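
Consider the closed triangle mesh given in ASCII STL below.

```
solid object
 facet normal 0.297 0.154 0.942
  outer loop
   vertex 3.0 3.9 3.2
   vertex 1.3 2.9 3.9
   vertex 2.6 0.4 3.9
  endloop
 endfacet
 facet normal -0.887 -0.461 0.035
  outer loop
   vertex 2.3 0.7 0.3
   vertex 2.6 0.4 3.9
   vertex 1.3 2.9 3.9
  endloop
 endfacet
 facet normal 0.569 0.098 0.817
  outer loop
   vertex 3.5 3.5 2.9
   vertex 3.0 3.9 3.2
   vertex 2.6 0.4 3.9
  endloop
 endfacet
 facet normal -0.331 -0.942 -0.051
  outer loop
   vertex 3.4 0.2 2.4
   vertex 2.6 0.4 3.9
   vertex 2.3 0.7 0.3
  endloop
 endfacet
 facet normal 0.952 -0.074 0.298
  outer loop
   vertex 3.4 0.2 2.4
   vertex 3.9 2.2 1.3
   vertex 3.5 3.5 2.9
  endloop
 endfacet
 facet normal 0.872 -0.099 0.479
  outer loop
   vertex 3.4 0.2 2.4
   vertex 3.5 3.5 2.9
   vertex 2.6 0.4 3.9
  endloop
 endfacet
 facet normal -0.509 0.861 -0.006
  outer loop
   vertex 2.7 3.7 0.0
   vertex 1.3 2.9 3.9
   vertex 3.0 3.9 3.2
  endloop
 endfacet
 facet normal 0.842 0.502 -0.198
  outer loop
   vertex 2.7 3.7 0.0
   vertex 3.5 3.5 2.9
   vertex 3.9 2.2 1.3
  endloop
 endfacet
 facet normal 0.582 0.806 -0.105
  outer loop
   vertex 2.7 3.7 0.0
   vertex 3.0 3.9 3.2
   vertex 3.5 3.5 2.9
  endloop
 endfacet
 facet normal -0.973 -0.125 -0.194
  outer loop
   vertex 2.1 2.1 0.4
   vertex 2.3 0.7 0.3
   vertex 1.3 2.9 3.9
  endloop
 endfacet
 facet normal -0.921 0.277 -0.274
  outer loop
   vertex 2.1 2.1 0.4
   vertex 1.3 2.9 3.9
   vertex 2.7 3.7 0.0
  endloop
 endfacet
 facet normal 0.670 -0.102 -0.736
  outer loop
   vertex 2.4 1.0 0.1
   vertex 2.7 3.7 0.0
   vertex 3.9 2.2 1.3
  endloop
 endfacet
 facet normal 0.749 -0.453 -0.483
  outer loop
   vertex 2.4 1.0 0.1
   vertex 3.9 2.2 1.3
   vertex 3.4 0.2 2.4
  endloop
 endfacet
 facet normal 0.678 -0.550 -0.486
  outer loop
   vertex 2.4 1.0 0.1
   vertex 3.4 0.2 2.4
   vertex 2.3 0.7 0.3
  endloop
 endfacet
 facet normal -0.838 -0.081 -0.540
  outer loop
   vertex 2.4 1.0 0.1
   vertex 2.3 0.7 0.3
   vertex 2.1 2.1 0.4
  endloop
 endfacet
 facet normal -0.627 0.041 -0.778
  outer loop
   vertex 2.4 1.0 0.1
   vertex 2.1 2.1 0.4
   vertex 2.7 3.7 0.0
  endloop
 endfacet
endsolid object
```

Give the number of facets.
16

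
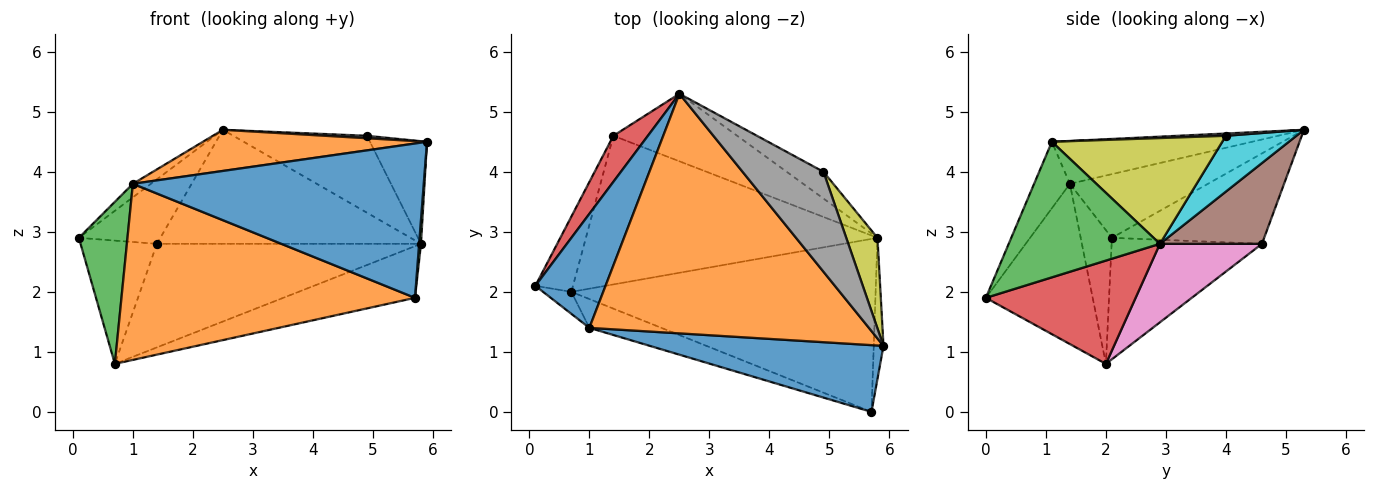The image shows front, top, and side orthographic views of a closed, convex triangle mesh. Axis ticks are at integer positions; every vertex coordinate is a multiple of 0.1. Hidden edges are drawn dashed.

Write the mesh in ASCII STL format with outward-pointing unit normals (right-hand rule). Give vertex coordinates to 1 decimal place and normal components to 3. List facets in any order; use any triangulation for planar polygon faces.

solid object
 facet normal -0.670 0.087 0.738
  outer loop
   vertex 1.0 1.4 3.8
   vertex 2.5 5.3 4.7
   vertex 0.1 2.1 2.9
  endloop
 endfacet
 facet normal -0.149 -0.167 0.974
  outer loop
   vertex 1.0 1.4 3.8
   vertex 5.9 1.1 4.5
   vertex 2.5 5.3 4.7
  endloop
 endfacet
 facet normal -0.537 -0.836 -0.114
  outer loop
   vertex 1.0 1.4 3.8
   vertex 0.1 2.1 2.9
   vertex 0.7 2.0 0.8
  endloop
 endfacet
 facet normal -0.836 0.447 0.319
  outer loop
   vertex 1.4 4.6 2.8
   vertex 0.1 2.1 2.9
   vertex 2.5 5.3 4.7
  endloop
 endfacet
 facet normal -0.859 0.436 -0.266
  outer loop
   vertex 1.4 4.6 2.8
   vertex 0.7 2.0 0.8
   vertex 0.1 2.1 2.9
  endloop
 endfacet
 facet normal 0.315 0.817 -0.483
  outer loop
   vertex 1.4 4.6 2.8
   vertex 2.5 5.3 4.7
   vertex 5.8 2.9 2.8
  endloop
 endfacet
 facet normal 0.216 0.558 -0.801
  outer loop
   vertex 1.4 4.6 2.8
   vertex 5.8 2.9 2.8
   vertex 0.7 2.0 0.8
  endloop
 endfacet
 facet normal 0.028 -0.025 0.999
  outer loop
   vertex 4.9 4.0 4.6
   vertex 2.5 5.3 4.7
   vertex 5.9 1.1 4.5
  endloop
 endfacet
 facet normal 0.913 0.306 0.270
  outer loop
   vertex 4.9 4.0 4.6
   vertex 5.9 1.1 4.5
   vertex 5.8 2.9 2.8
  endloop
 endfacet
 facet normal 0.446 0.846 -0.294
  outer loop
   vertex 4.9 4.0 4.6
   vertex 5.8 2.9 2.8
   vertex 2.5 5.3 4.7
  endloop
 endfacet
 facet normal -0.112 -0.912 0.394
  outer loop
   vertex 5.7 0.0 1.9
   vertex 5.9 1.1 4.5
   vertex 1.0 1.4 3.8
  endloop
 endfacet
 facet normal -0.338 -0.929 -0.152
  outer loop
   vertex 5.7 0.0 1.9
   vertex 1.0 1.4 3.8
   vertex 0.7 2.0 0.8
  endloop
 endfacet
 facet normal 0.997 -0.012 -0.072
  outer loop
   vertex 5.7 0.0 1.9
   vertex 5.8 2.9 2.8
   vertex 5.9 1.1 4.5
  endloop
 endfacet
 facet normal 0.309 0.272 -0.911
  outer loop
   vertex 5.7 0.0 1.9
   vertex 0.7 2.0 0.8
   vertex 5.8 2.9 2.8
  endloop
 endfacet
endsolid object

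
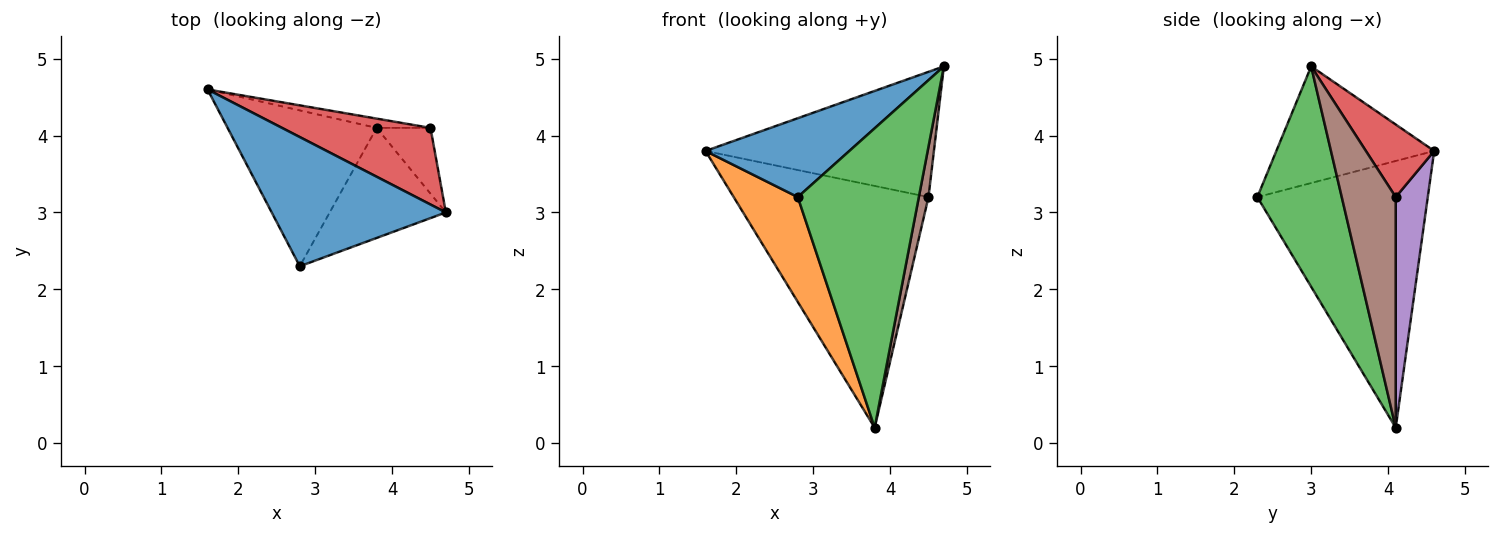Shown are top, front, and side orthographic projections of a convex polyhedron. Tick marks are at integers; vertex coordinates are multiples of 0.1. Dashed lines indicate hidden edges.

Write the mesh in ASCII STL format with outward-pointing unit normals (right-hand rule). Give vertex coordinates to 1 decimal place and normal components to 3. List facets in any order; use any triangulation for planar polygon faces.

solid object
 facet normal -0.496 -0.452 0.741
  outer loop
   vertex 2.8 2.3 3.2
   vertex 4.7 3.0 4.9
   vertex 1.6 4.6 3.8
  endloop
 endfacet
 facet normal -0.829 -0.312 -0.464
  outer loop
   vertex 3.8 4.1 0.2
   vertex 2.8 2.3 3.2
   vertex 1.6 4.6 3.8
  endloop
 endfacet
 facet normal 0.548 -0.785 -0.289
  outer loop
   vertex 3.8 4.1 0.2
   vertex 4.7 3.0 4.9
   vertex 2.8 2.3 3.2
  endloop
 endfacet
 facet normal 0.247 0.827 0.506
  outer loop
   vertex 4.5 4.1 3.2
   vertex 1.6 4.6 3.8
   vertex 4.7 3.0 4.9
  endloop
 endfacet
 facet normal 0.162 0.986 -0.038
  outer loop
   vertex 4.5 4.1 3.2
   vertex 3.8 4.1 0.2
   vertex 1.6 4.6 3.8
  endloop
 endfacet
 facet normal 0.959 -0.172 -0.224
  outer loop
   vertex 4.5 4.1 3.2
   vertex 4.7 3.0 4.9
   vertex 3.8 4.1 0.2
  endloop
 endfacet
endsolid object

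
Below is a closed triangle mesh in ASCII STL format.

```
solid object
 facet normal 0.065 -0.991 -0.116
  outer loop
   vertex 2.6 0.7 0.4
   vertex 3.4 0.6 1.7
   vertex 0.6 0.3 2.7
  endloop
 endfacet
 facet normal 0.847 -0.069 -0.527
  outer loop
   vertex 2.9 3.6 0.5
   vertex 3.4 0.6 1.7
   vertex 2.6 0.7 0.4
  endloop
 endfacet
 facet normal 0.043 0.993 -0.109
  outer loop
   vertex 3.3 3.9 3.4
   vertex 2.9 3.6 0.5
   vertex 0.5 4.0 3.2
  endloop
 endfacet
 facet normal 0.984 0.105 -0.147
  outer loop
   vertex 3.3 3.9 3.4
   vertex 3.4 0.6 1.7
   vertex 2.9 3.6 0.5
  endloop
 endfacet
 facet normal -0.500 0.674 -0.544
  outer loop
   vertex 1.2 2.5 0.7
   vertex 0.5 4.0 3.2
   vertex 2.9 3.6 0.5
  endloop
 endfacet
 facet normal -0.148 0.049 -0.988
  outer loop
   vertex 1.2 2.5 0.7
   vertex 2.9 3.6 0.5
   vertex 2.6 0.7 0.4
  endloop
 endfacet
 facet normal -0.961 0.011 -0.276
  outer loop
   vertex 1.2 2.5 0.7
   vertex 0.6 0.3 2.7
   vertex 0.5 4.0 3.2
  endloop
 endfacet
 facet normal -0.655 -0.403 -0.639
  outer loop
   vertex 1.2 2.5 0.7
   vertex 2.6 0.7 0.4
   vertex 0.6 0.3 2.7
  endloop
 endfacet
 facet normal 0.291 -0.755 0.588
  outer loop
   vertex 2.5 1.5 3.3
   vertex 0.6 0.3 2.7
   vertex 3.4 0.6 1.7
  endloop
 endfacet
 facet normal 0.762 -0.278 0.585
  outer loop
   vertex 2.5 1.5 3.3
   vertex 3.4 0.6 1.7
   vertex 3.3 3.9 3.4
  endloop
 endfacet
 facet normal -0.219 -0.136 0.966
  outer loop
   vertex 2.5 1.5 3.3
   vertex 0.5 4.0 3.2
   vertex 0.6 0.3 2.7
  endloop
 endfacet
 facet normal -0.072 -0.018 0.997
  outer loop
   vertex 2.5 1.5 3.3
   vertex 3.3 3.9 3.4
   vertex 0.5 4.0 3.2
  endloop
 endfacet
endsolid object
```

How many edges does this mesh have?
18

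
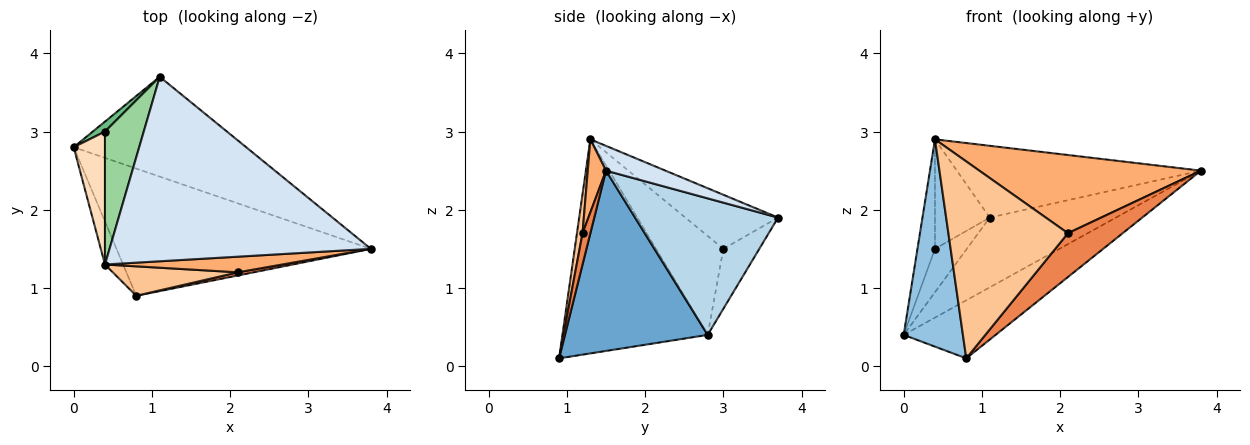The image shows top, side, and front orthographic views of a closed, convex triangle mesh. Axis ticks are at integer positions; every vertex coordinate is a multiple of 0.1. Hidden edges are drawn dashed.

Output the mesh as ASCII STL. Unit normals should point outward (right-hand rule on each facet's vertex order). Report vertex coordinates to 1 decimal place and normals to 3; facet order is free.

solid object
 facet normal 0.542 0.349 -0.765
  outer loop
   vertex 0.8 0.9 0.1
   vertex 0.0 2.8 0.4
   vertex 3.8 1.5 2.5
  endloop
 endfacet
 facet normal -0.923 -0.376 -0.078
  outer loop
   vertex 0.4 1.3 2.9
   vertex 0.0 2.8 0.4
   vertex 0.8 0.9 0.1
  endloop
 endfacet
 facet normal 0.544 0.481 -0.688
  outer loop
   vertex 1.1 3.7 1.9
   vertex 3.8 1.5 2.5
   vertex 0.0 2.8 0.4
  endloop
 endfacet
 facet normal 0.088 0.361 0.928
  outer loop
   vertex 1.1 3.7 1.9
   vertex 0.4 1.3 2.9
   vertex 3.8 1.5 2.5
  endloop
 endfacet
 facet normal 0.141 -0.987 0.071
  outer loop
   vertex 2.1 1.2 1.7
   vertex 0.8 0.9 0.1
   vertex 3.8 1.5 2.5
  endloop
 endfacet
 facet normal 0.080 -0.977 0.195
  outer loop
   vertex 2.1 1.2 1.7
   vertex 3.8 1.5 2.5
   vertex 0.4 1.3 2.9
  endloop
 endfacet
 facet normal 0.046 -0.988 0.148
  outer loop
   vertex 2.1 1.2 1.7
   vertex 0.4 1.3 2.9
   vertex 0.8 0.9 0.1
  endloop
 endfacet
 facet normal -0.925 0.241 0.293
  outer loop
   vertex 0.4 3.0 1.5
   vertex 0.0 2.8 0.4
   vertex 0.4 1.3 2.9
  endloop
 endfacet
 facet normal -0.741 0.655 0.150
  outer loop
   vertex 0.4 3.0 1.5
   vertex 1.1 3.7 1.9
   vertex 0.0 2.8 0.4
  endloop
 endfacet
 facet normal -0.733 0.433 0.525
  outer loop
   vertex 0.4 3.0 1.5
   vertex 0.4 1.3 2.9
   vertex 1.1 3.7 1.9
  endloop
 endfacet
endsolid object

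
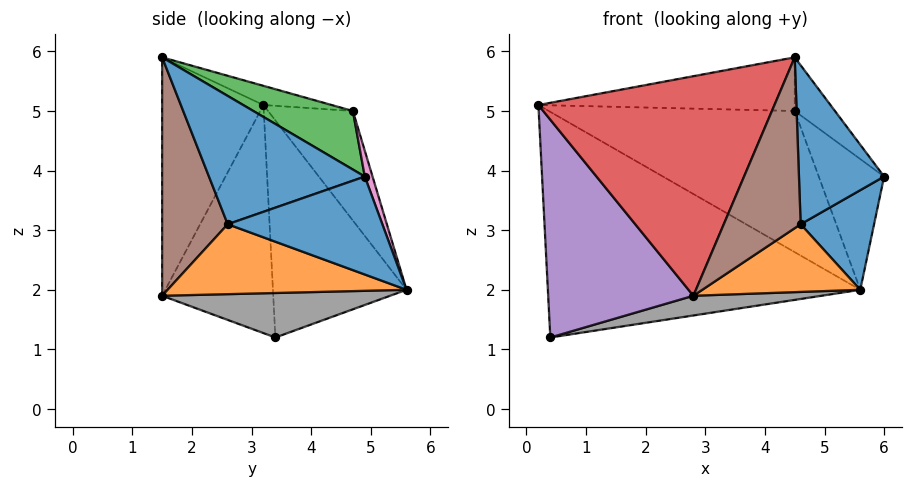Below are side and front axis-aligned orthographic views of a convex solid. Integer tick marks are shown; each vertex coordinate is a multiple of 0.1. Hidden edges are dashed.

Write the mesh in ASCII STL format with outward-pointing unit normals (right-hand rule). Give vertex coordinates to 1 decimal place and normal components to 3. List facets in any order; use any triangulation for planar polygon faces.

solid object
 facet normal 0.867 -0.474 -0.155
  outer loop
   vertex 4.6 2.6 3.1
   vertex 6.0 4.9 3.9
   vertex 4.5 1.5 5.9
  endloop
 endfacet
 facet normal -0.072 0.270 0.960
  outer loop
   vertex 4.5 4.7 5.0
   vertex 0.2 3.2 5.1
   vertex 4.5 1.5 5.9
  endloop
 endfacet
 facet normal 0.557 0.225 0.800
  outer loop
   vertex 4.5 4.7 5.0
   vertex 4.5 1.5 5.9
   vertex 6.0 4.9 3.9
  endloop
 endfacet
 facet normal -0.389 -0.906 0.165
  outer loop
   vertex 2.8 1.5 1.9
   vertex 4.5 1.5 5.9
   vertex 0.2 3.2 5.1
  endloop
 endfacet
 facet normal -0.606 -0.792 -0.072
  outer loop
   vertex 2.8 1.5 1.9
   vertex 0.2 3.2 5.1
   vertex 0.4 3.4 1.2
  endloop
 endfacet
 facet normal 0.625 -0.734 -0.266
  outer loop
   vertex 2.8 1.5 1.9
   vertex 4.6 2.6 3.1
   vertex 4.5 1.5 5.9
  endloop
 endfacet
 facet normal 0.111 0.940 0.323
  outer loop
   vertex 5.6 5.6 2.0
   vertex 4.5 4.7 5.0
   vertex 6.0 4.9 3.9
  endloop
 endfacet
 facet normal 0.197 -0.111 -0.974
  outer loop
   vertex 5.6 5.6 2.0
   vertex 2.8 1.5 1.9
   vertex 0.4 3.4 1.2
  endloop
 endfacet
 facet normal -0.393 0.919 0.027
  outer loop
   vertex 5.6 5.6 2.0
   vertex 0.4 3.4 1.2
   vertex 0.2 3.2 5.1
  endloop
 endfacet
 facet normal -0.322 0.933 0.162
  outer loop
   vertex 5.6 5.6 2.0
   vertex 0.2 3.2 5.1
   vertex 4.5 4.7 5.0
  endloop
 endfacet
 facet normal 0.853 -0.405 -0.329
  outer loop
   vertex 5.6 5.6 2.0
   vertex 6.0 4.9 3.9
   vertex 4.6 2.6 3.1
  endloop
 endfacet
 facet normal 0.669 -0.442 -0.598
  outer loop
   vertex 5.6 5.6 2.0
   vertex 4.6 2.6 3.1
   vertex 2.8 1.5 1.9
  endloop
 endfacet
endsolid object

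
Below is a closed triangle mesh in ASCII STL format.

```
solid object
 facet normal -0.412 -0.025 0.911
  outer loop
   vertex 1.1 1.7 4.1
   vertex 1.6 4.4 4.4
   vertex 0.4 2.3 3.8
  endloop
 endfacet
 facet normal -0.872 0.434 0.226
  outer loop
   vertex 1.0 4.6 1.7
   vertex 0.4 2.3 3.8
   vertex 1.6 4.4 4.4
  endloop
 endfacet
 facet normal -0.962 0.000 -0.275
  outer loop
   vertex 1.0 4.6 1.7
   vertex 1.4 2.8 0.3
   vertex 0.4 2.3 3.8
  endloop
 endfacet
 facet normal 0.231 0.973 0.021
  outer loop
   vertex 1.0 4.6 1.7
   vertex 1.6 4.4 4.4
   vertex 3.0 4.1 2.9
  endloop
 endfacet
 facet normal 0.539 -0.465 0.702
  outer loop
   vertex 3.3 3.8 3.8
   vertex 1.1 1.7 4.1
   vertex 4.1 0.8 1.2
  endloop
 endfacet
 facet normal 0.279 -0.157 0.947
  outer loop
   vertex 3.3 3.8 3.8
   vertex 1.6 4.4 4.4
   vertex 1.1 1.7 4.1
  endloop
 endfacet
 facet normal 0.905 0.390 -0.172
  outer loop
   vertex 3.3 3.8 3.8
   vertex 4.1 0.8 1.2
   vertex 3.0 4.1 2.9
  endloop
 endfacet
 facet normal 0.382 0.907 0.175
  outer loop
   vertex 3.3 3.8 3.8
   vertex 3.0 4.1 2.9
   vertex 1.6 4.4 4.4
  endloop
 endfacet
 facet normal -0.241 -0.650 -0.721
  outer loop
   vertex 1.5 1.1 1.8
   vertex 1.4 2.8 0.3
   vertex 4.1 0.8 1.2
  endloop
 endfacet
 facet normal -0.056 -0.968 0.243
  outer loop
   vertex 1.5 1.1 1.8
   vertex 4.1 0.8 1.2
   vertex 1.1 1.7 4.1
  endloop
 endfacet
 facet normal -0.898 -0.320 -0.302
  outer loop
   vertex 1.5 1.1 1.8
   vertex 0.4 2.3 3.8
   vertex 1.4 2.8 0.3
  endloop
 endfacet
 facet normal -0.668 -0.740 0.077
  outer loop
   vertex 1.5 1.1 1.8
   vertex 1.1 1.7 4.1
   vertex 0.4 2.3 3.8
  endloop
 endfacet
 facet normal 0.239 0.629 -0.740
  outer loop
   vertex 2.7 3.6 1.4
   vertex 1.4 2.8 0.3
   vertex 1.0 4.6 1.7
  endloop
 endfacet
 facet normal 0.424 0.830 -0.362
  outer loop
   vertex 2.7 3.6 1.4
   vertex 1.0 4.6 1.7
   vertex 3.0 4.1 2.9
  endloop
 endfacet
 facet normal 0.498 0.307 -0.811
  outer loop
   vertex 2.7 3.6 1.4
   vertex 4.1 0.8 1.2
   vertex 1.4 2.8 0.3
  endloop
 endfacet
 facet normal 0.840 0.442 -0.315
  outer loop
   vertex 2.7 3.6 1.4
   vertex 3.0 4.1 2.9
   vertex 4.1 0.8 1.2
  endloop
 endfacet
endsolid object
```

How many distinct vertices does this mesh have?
10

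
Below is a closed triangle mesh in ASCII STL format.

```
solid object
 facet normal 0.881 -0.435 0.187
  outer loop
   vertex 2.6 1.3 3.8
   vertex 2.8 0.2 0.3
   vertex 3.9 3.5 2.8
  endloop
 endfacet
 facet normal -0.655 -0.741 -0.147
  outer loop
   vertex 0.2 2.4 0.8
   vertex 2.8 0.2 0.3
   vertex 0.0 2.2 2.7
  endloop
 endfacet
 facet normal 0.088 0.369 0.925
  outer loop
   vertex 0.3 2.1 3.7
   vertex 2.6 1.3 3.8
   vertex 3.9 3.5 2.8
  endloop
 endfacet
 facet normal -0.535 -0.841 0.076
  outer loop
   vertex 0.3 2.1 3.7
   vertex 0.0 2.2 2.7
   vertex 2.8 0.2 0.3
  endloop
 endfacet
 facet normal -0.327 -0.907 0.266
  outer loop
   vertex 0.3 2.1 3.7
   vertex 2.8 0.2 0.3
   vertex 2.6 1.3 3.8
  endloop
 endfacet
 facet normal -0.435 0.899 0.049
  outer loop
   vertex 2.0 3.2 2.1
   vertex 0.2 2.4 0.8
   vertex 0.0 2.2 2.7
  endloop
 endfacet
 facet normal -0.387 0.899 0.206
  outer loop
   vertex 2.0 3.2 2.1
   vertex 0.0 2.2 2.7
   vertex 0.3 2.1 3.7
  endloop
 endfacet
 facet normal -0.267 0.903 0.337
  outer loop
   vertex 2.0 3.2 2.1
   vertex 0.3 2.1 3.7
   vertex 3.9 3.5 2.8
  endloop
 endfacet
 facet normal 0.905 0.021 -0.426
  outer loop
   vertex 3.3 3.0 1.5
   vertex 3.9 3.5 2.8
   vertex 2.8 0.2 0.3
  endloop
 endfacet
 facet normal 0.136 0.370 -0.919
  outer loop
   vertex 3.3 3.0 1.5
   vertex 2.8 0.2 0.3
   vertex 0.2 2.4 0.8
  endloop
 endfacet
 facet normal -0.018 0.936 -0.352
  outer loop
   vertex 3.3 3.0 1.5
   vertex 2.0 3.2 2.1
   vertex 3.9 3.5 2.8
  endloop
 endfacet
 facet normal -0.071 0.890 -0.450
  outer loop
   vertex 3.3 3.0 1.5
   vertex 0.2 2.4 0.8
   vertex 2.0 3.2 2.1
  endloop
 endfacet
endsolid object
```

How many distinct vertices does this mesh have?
8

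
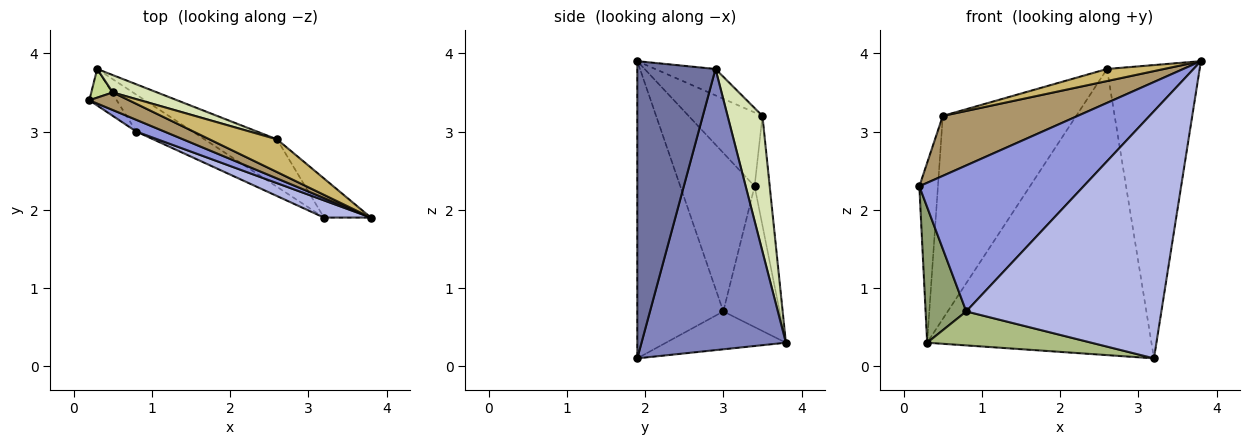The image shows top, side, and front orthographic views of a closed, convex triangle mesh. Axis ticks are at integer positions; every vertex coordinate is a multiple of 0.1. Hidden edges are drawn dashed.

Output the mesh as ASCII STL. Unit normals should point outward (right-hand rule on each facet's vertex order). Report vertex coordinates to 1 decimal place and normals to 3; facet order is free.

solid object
 facet normal 0.642 0.760 -0.101
  outer loop
   vertex 2.6 2.9 3.8
   vertex 3.8 1.9 3.9
   vertex 3.2 1.9 0.1
  endloop
 endfacet
 facet normal 0.536 0.833 -0.138
  outer loop
   vertex 2.6 2.9 3.8
   vertex 3.2 1.9 0.1
   vertex 0.3 3.8 0.3
  endloop
 endfacet
 facet normal -0.411 -0.909 0.073
  outer loop
   vertex 0.8 3.0 0.7
   vertex 3.8 1.9 3.9
   vertex 0.2 3.4 2.3
  endloop
 endfacet
 facet normal -0.403 -0.913 0.064
  outer loop
   vertex 0.8 3.0 0.7
   vertex 3.2 1.9 0.1
   vertex 3.8 1.9 3.9
  endloop
 endfacet
 facet normal -0.801 -0.578 -0.156
  outer loop
   vertex 0.8 3.0 0.7
   vertex 0.2 3.4 2.3
   vertex 0.3 3.8 0.3
  endloop
 endfacet
 facet normal -0.443 -0.607 -0.660
  outer loop
   vertex 0.8 3.0 0.7
   vertex 0.3 3.8 0.3
   vertex 3.2 1.9 0.1
  endloop
 endfacet
 facet normal -0.625 0.771 0.123
  outer loop
   vertex 0.5 3.5 3.2
   vertex 0.3 3.8 0.3
   vertex 0.2 3.4 2.3
  endloop
 endfacet
 facet normal 0.252 0.964 0.082
  outer loop
   vertex 0.5 3.5 3.2
   vertex 2.6 2.9 3.8
   vertex 0.3 3.8 0.3
  endloop
 endfacet
 facet normal -0.465 -0.850 0.249
  outer loop
   vertex 0.5 3.5 3.2
   vertex 0.2 3.4 2.3
   vertex 3.8 1.9 3.9
  endloop
 endfacet
 facet normal -0.345 -0.325 0.881
  outer loop
   vertex 0.5 3.5 3.2
   vertex 3.8 1.9 3.9
   vertex 2.6 2.9 3.8
  endloop
 endfacet
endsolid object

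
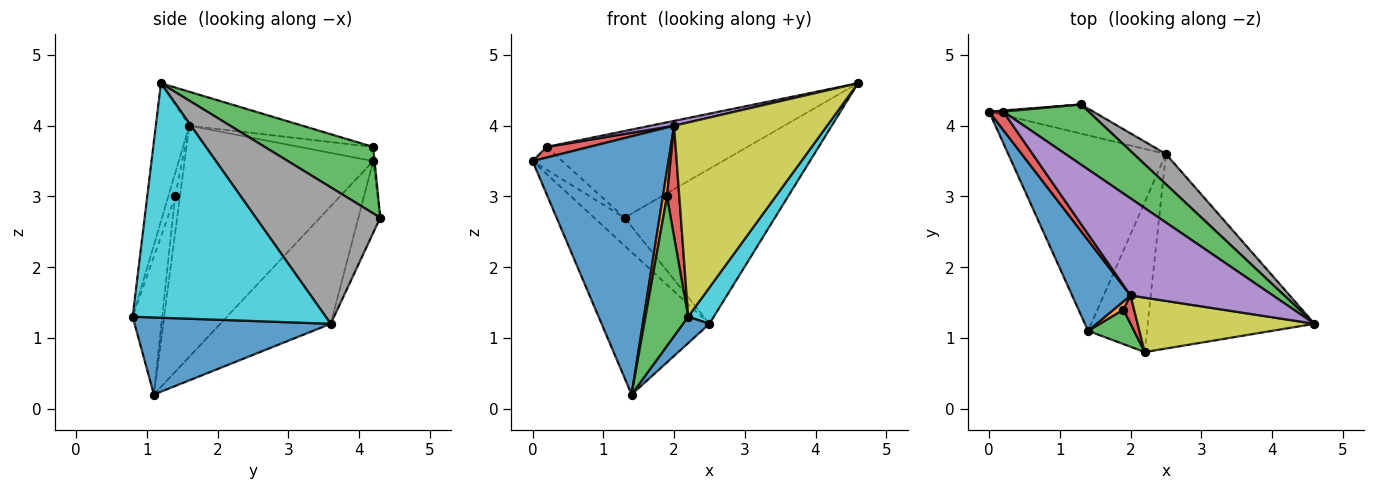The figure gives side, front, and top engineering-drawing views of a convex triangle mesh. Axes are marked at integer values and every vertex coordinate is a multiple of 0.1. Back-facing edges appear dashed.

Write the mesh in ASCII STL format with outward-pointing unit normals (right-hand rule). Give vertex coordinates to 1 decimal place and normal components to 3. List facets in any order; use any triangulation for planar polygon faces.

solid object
 facet normal -0.795 -0.573 0.201
  outer loop
   vertex 2.0 1.6 4.0
   vertex 0.0 4.2 3.5
   vertex 1.4 1.1 0.2
  endloop
 endfacet
 facet normal -0.048 0.998 0.048
  outer loop
   vertex 0.2 4.2 3.7
   vertex 1.3 4.3 2.7
   vertex 0.0 4.2 3.5
  endloop
 endfacet
 facet normal 0.405 0.751 0.521
  outer loop
   vertex 0.2 4.2 3.7
   vertex 4.6 1.2 4.6
   vertex 1.3 4.3 2.7
  endloop
 endfacet
 facet normal -0.655 -0.378 0.655
  outer loop
   vertex 0.2 4.2 3.7
   vertex 0.0 4.2 3.5
   vertex 2.0 1.6 4.0
  endloop
 endfacet
 facet normal -0.232 -0.048 0.972
  outer loop
   vertex 0.2 4.2 3.7
   vertex 2.0 1.6 4.0
   vertex 4.6 1.2 4.6
  endloop
 endfacet
 facet normal -0.516 0.504 -0.692
  outer loop
   vertex 2.5 3.6 1.2
   vertex 1.4 1.1 0.2
   vertex 0.0 4.2 3.5
  endloop
 endfacet
 facet normal -0.445 0.621 -0.646
  outer loop
   vertex 2.5 3.6 1.2
   vertex 0.0 4.2 3.5
   vertex 1.3 4.3 2.7
  endloop
 endfacet
 facet normal 0.630 0.762 0.149
  outer loop
   vertex 2.5 3.6 1.2
   vertex 1.3 4.3 2.7
   vertex 4.6 1.2 4.6
  endloop
 endfacet
 facet normal -0.206 -0.942 0.264
  outer loop
   vertex 2.2 0.8 1.3
   vertex 4.6 1.2 4.6
   vertex 2.0 1.6 4.0
  endloop
 endfacet
 facet normal 0.810 -0.107 -0.576
  outer loop
   vertex 2.2 0.8 1.3
   vertex 2.5 3.6 1.2
   vertex 4.6 1.2 4.6
  endloop
 endfacet
 facet normal 0.790 -0.106 -0.604
  outer loop
   vertex 2.2 0.8 1.3
   vertex 1.4 1.1 0.2
   vertex 2.5 3.6 1.2
  endloop
 endfacet
 facet normal -0.748 -0.633 0.201
  outer loop
   vertex 1.9 1.4 3.0
   vertex 2.0 1.6 4.0
   vertex 1.4 1.1 0.2
  endloop
 endfacet
 facet normal -0.559 -0.808 0.186
  outer loop
   vertex 1.9 1.4 3.0
   vertex 1.4 1.1 0.2
   vertex 2.2 0.8 1.3
  endloop
 endfacet
 facet normal -0.472 -0.854 0.218
  outer loop
   vertex 1.9 1.4 3.0
   vertex 2.2 0.8 1.3
   vertex 2.0 1.6 4.0
  endloop
 endfacet
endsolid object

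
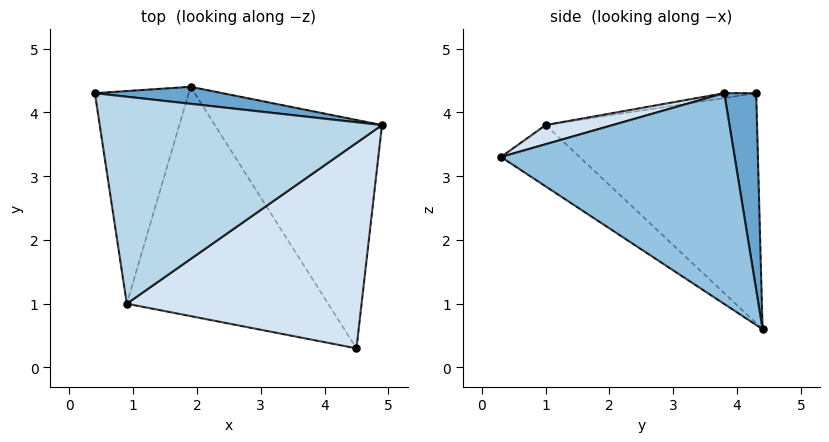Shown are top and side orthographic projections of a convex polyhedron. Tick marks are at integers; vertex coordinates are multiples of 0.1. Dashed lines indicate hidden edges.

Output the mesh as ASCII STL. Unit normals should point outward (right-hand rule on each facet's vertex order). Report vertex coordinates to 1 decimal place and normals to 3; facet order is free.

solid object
 facet normal 0.110 0.991 0.071
  outer loop
   vertex 1.9 4.4 0.6
   vertex 0.4 4.3 4.3
   vertex 4.9 3.8 4.3
  endloop
 endfacet
 facet normal 0.781 0.088 -0.619
  outer loop
   vertex 1.9 4.4 0.6
   vertex 4.9 3.8 4.3
   vertex 4.5 0.3 3.3
  endloop
 endfacet
 facet normal -0.017 -0.152 0.988
  outer loop
   vertex 0.9 1.0 3.8
   vertex 4.9 3.8 4.3
   vertex 0.4 4.3 4.3
  endloop
 endfacet
 facet normal 0.078 -0.282 0.956
  outer loop
   vertex 0.9 1.0 3.8
   vertex 4.5 0.3 3.3
   vertex 4.9 3.8 4.3
  endloop
 endfacet
 facet normal -0.923 -0.083 -0.376
  outer loop
   vertex 0.9 1.0 3.8
   vertex 0.4 4.3 4.3
   vertex 1.9 4.4 0.6
  endloop
 endfacet
 facet normal -0.226 -0.632 -0.742
  outer loop
   vertex 0.9 1.0 3.8
   vertex 1.9 4.4 0.6
   vertex 4.5 0.3 3.3
  endloop
 endfacet
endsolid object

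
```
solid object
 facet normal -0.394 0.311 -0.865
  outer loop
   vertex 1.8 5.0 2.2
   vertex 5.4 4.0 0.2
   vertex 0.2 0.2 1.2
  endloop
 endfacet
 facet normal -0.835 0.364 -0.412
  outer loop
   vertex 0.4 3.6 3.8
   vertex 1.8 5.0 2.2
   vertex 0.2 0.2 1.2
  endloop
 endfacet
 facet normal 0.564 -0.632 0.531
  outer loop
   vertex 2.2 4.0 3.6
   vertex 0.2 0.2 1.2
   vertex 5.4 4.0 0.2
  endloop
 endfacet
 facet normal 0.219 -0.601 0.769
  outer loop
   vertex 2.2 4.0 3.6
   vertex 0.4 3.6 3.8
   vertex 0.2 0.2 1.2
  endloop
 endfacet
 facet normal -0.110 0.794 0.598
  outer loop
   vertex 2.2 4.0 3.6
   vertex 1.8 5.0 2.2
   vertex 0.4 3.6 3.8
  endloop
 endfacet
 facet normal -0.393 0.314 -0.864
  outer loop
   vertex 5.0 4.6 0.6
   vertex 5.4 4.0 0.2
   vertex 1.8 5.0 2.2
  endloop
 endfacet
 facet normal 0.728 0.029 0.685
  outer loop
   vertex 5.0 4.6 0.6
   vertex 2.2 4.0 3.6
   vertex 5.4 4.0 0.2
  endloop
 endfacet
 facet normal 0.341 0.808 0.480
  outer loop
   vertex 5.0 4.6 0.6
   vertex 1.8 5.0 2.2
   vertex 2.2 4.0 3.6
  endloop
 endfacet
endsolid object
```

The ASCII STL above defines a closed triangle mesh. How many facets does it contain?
8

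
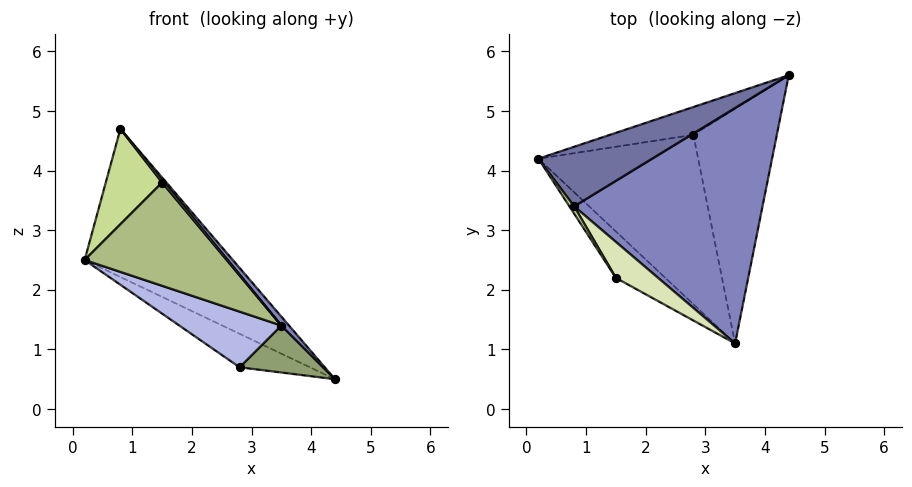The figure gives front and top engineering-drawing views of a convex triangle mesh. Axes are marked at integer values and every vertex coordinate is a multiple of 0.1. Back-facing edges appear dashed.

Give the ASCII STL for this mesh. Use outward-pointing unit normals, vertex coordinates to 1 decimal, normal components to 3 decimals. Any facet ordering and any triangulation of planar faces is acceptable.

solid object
 facet normal -0.130 0.920 0.370
  outer loop
   vertex 0.8 3.4 4.7
   vertex 4.4 5.6 0.5
   vertex 0.2 4.2 2.5
  endloop
 endfacet
 facet normal 0.765 -0.024 0.643
  outer loop
   vertex 0.8 3.4 4.7
   vertex 3.5 1.1 1.4
   vertex 4.4 5.6 0.5
  endloop
 endfacet
 facet normal -0.489 0.671 -0.557
  outer loop
   vertex 2.8 4.6 0.7
   vertex 0.2 4.2 2.5
   vertex 4.4 5.6 0.5
  endloop
 endfacet
 facet normal -0.521 -0.266 -0.811
  outer loop
   vertex 2.8 4.6 0.7
   vertex 3.5 1.1 1.4
   vertex 0.2 4.2 2.5
  endloop
 endfacet
 facet normal 0.000 -0.196 -0.981
  outer loop
   vertex 2.8 4.6 0.7
   vertex 4.4 5.6 0.5
   vertex 3.5 1.1 1.4
  endloop
 endfacet
 facet normal -0.705 -0.647 -0.291
  outer loop
   vertex 1.5 2.2 3.8
   vertex 0.2 4.2 2.5
   vertex 3.5 1.1 1.4
  endloop
 endfacet
 facet normal -0.850 -0.526 0.040
  outer loop
   vertex 1.5 2.2 3.8
   vertex 0.8 3.4 4.7
   vertex 0.2 4.2 2.5
  endloop
 endfacet
 facet normal 0.756 -0.048 0.652
  outer loop
   vertex 1.5 2.2 3.8
   vertex 3.5 1.1 1.4
   vertex 0.8 3.4 4.7
  endloop
 endfacet
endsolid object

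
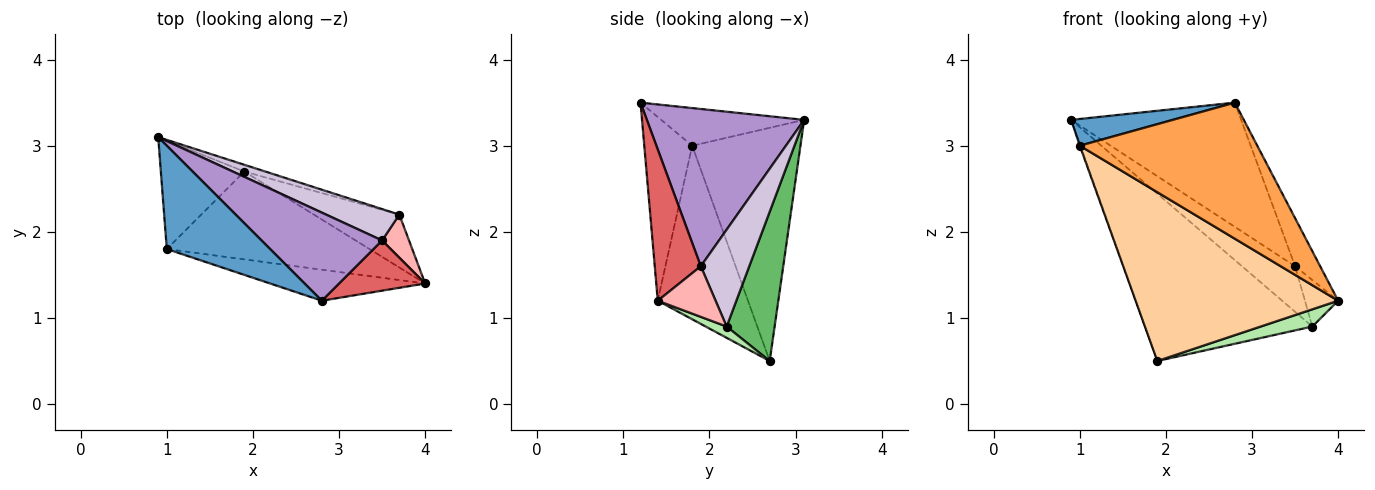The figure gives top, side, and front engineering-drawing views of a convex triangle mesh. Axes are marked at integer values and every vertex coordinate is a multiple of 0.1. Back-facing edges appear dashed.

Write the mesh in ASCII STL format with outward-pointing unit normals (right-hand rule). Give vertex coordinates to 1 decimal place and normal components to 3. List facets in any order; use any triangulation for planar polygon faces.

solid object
 facet normal -0.332 -0.236 0.913
  outer loop
   vertex 1.0 1.8 3.0
   vertex 2.8 1.2 3.5
   vertex 0.9 3.1 3.3
  endloop
 endfacet
 facet normal -0.941 0.005 -0.337
  outer loop
   vertex 1.0 1.8 3.0
   vertex 0.9 3.1 3.3
   vertex 1.9 2.7 0.5
  endloop
 endfacet
 facet normal -0.255 -0.943 -0.215
  outer loop
   vertex 1.0 1.8 3.0
   vertex 4.0 1.4 1.2
   vertex 2.8 1.2 3.5
  endloop
 endfacet
 facet normal -0.368 -0.825 -0.429
  outer loop
   vertex 1.0 1.8 3.0
   vertex 1.9 2.7 0.5
   vertex 4.0 1.4 1.2
  endloop
 endfacet
 facet normal 0.275 0.961 -0.039
  outer loop
   vertex 3.7 2.2 0.9
   vertex 1.9 2.7 0.5
   vertex 0.9 3.1 3.3
  endloop
 endfacet
 facet normal 0.124 -0.307 -0.943
  outer loop
   vertex 3.7 2.2 0.9
   vertex 4.0 1.4 1.2
   vertex 1.9 2.7 0.5
  endloop
 endfacet
 facet normal 0.786 0.428 0.447
  outer loop
   vertex 3.5 1.9 1.6
   vertex 2.8 1.2 3.5
   vertex 4.0 1.4 1.2
  endloop
 endfacet
 facet normal 0.787 0.452 0.419
  outer loop
   vertex 3.5 1.9 1.6
   vertex 4.0 1.4 1.2
   vertex 3.7 2.2 0.9
  endloop
 endfacet
 facet normal 0.602 0.651 0.462
  outer loop
   vertex 3.5 1.9 1.6
   vertex 0.9 3.1 3.3
   vertex 2.8 1.2 3.5
  endloop
 endfacet
 facet normal 0.601 0.658 0.454
  outer loop
   vertex 3.5 1.9 1.6
   vertex 3.7 2.2 0.9
   vertex 0.9 3.1 3.3
  endloop
 endfacet
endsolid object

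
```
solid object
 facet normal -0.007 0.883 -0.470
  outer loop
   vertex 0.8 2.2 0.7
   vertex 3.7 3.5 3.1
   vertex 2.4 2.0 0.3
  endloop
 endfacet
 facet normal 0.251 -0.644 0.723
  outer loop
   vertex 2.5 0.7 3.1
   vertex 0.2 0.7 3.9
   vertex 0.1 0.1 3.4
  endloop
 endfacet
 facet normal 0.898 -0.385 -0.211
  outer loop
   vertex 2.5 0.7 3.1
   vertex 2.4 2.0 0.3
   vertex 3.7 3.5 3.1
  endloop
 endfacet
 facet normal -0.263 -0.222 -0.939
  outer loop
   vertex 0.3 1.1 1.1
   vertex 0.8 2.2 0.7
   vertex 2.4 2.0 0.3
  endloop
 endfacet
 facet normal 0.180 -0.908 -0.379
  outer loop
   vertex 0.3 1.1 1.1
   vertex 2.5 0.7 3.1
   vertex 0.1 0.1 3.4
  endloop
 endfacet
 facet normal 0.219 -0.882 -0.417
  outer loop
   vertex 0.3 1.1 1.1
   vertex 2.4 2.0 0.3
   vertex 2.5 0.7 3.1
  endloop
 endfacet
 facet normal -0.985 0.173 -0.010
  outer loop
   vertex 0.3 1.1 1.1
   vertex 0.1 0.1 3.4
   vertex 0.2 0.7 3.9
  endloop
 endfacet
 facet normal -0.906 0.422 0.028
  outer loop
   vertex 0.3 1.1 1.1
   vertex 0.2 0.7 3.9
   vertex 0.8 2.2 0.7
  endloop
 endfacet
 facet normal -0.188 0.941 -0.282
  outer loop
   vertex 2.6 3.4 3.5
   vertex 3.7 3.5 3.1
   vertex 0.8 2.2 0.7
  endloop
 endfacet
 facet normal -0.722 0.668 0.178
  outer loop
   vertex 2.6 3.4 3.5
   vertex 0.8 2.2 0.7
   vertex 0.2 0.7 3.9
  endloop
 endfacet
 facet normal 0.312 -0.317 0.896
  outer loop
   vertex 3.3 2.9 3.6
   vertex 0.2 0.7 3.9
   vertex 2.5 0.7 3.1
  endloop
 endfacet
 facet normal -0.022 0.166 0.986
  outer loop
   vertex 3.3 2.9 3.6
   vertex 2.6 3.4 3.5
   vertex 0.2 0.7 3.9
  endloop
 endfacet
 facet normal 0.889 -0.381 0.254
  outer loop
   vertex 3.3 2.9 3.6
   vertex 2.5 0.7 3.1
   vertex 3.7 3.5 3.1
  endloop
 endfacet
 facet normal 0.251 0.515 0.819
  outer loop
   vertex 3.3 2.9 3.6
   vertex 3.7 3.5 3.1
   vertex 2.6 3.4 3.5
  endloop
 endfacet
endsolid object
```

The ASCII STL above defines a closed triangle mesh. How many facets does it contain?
14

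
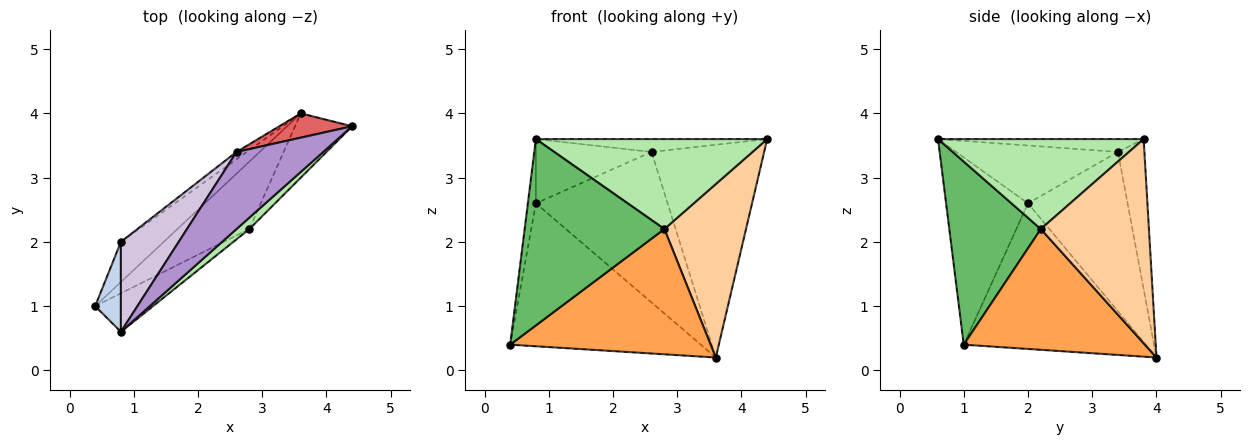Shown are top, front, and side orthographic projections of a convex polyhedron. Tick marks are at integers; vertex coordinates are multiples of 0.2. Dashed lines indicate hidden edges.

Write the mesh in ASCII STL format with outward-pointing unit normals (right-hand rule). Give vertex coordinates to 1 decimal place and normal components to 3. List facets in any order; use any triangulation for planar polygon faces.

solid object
 facet normal -0.677 0.709 -0.199
  outer loop
   vertex 0.8 2.0 2.6
   vertex 3.6 4.0 0.2
   vertex 0.4 1.0 0.4
  endloop
 endfacet
 facet normal -0.986 0.097 0.135
  outer loop
   vertex 0.8 2.0 2.6
   vertex 0.4 1.0 0.4
   vertex 0.8 0.6 3.6
  endloop
 endfacet
 facet normal 0.623 -0.689 -0.371
  outer loop
   vertex 2.8 2.2 2.2
   vertex 0.4 1.0 0.4
   vertex 3.6 4.0 0.2
  endloop
 endfacet
 facet normal 0.779 -0.588 -0.218
  outer loop
   vertex 2.8 2.2 2.2
   vertex 3.6 4.0 0.2
   vertex 4.4 3.8 3.6
  endloop
 endfacet
 facet normal 0.540 -0.824 -0.171
  outer loop
   vertex 2.8 2.2 2.2
   vertex 0.8 0.6 3.6
   vertex 0.4 1.0 0.4
  endloop
 endfacet
 facet normal 0.661 -0.744 0.094
  outer loop
   vertex 2.8 2.2 2.2
   vertex 4.4 3.8 3.6
   vertex 0.8 0.6 3.6
  endloop
 endfacet
 facet normal -0.227 0.968 0.110
  outer loop
   vertex 2.6 3.4 3.4
   vertex 4.4 3.8 3.6
   vertex 3.6 4.0 0.2
  endloop
 endfacet
 facet normal -0.603 0.797 -0.039
  outer loop
   vertex 2.6 3.4 3.4
   vertex 3.6 4.0 0.2
   vertex 0.8 2.0 2.6
  endloop
 endfacet
 facet normal -0.145 0.163 0.976
  outer loop
   vertex 2.6 3.4 3.4
   vertex 0.8 0.6 3.6
   vertex 4.4 3.8 3.6
  endloop
 endfacet
 facet normal -0.631 0.451 0.631
  outer loop
   vertex 2.6 3.4 3.4
   vertex 0.8 2.0 2.6
   vertex 0.8 0.6 3.6
  endloop
 endfacet
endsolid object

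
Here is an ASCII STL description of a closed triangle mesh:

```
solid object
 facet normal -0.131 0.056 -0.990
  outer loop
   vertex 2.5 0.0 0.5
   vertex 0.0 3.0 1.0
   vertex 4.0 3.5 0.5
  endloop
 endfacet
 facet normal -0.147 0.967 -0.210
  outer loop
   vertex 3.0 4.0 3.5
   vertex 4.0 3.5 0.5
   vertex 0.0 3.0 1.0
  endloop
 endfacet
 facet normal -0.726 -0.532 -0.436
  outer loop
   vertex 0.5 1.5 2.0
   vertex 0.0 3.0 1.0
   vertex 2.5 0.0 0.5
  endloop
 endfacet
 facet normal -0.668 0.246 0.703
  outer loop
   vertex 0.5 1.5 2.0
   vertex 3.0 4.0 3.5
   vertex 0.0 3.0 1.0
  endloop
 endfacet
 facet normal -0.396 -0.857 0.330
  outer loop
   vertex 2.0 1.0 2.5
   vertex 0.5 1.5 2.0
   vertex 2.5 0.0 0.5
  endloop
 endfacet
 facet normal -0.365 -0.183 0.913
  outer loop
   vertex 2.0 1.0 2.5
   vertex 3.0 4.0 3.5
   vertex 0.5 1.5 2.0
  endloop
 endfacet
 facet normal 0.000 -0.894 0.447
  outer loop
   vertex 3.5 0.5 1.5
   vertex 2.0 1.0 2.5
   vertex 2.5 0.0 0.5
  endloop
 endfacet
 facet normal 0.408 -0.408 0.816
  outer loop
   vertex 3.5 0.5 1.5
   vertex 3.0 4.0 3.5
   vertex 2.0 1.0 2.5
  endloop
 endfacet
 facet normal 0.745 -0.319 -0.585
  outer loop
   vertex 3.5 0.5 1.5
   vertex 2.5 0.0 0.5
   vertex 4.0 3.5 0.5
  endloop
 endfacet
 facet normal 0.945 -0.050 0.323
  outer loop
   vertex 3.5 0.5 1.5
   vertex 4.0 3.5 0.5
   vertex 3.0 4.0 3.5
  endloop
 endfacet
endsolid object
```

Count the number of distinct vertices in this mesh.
7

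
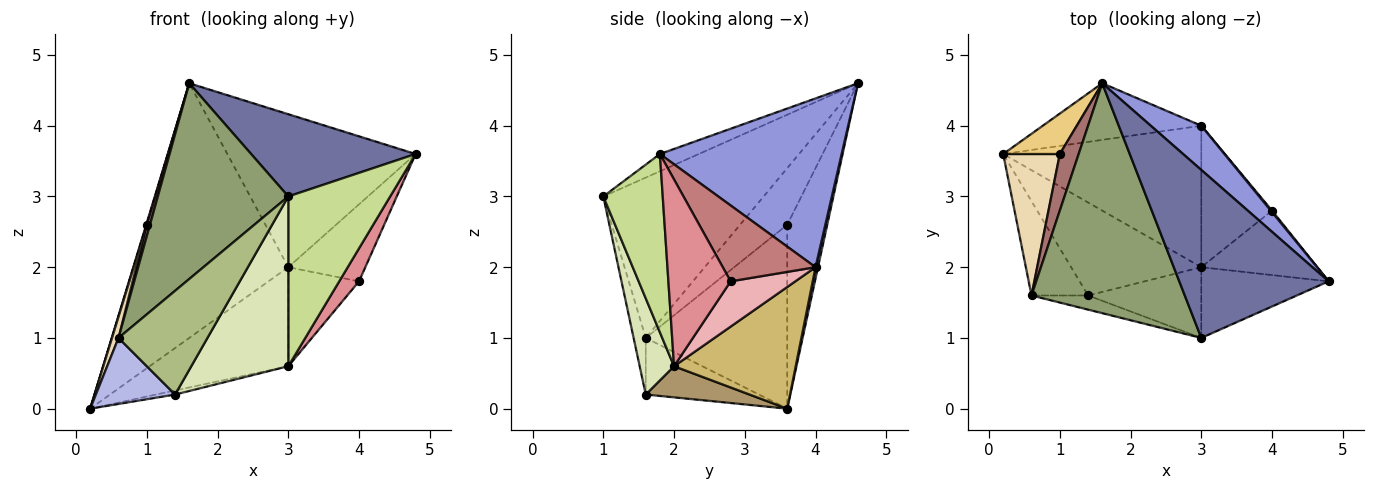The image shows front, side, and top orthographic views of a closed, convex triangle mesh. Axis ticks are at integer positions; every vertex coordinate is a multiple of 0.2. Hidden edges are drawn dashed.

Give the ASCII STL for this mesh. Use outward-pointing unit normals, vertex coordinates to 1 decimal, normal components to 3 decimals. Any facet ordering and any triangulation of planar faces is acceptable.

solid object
 facet normal -0.103 -0.437 0.893
  outer loop
   vertex 3.0 1.0 3.0
   vertex 4.8 1.8 3.6
   vertex 1.6 4.6 4.6
  endloop
 endfacet
 facet normal 0.015 0.976 -0.217
  outer loop
   vertex 3.0 4.0 2.0
   vertex 0.2 3.6 0.0
   vertex 1.6 4.6 4.6
  endloop
 endfacet
 facet normal 0.680 0.704 0.204
  outer loop
   vertex 3.0 4.0 2.0
   vertex 1.6 4.6 4.6
   vertex 4.8 1.8 3.6
  endloop
 endfacet
 facet normal -0.634 -0.444 -0.634
  outer loop
   vertex 0.6 1.6 1.0
   vertex 0.2 3.6 0.0
   vertex 1.4 1.6 0.2
  endloop
 endfacet
 facet normal -0.623 -0.507 0.596
  outer loop
   vertex 0.6 1.6 1.0
   vertex 3.0 1.0 3.0
   vertex 1.6 4.6 4.6
  endloop
 endfacet
 facet normal -0.134 -0.982 -0.134
  outer loop
   vertex 0.6 1.6 1.0
   vertex 1.4 1.6 0.2
   vertex 3.0 1.0 3.0
  endloop
 endfacet
 facet normal 0.474 -0.813 -0.339
  outer loop
   vertex 3.0 2.0 0.6
   vertex 4.8 1.8 3.6
   vertex 3.0 1.0 3.0
  endloop
 endfacet
 facet normal 0.311 -0.877 -0.366
  outer loop
   vertex 3.0 2.0 0.6
   vertex 3.0 1.0 3.0
   vertex 1.4 1.6 0.2
  endloop
 endfacet
 facet normal 0.232 0.042 -0.972
  outer loop
   vertex 3.0 2.0 0.6
   vertex 1.4 1.6 0.2
   vertex 0.2 3.6 0.0
  endloop
 endfacet
 facet normal 0.450 0.512 -0.732
  outer loop
   vertex 3.0 2.0 0.6
   vertex 0.2 3.6 0.0
   vertex 3.0 4.0 2.0
  endloop
 endfacet
 facet normal -0.956 -0.015 0.294
  outer loop
   vertex 1.0 3.6 2.6
   vertex 1.6 4.6 4.6
   vertex 0.2 3.6 0.0
  endloop
 endfacet
 facet normal -0.955 -0.044 0.294
  outer loop
   vertex 1.0 3.6 2.6
   vertex 0.2 3.6 0.0
   vertex 0.6 1.6 1.0
  endloop
 endfacet
 facet normal -0.947 -0.063 0.316
  outer loop
   vertex 1.0 3.6 2.6
   vertex 0.6 1.6 1.0
   vertex 1.6 4.6 4.6
  endloop
 endfacet
 facet normal 0.769 0.639 0.013
  outer loop
   vertex 4.0 2.8 1.8
   vertex 3.0 4.0 2.0
   vertex 4.8 1.8 3.6
  endloop
 endfacet
 facet normal 0.820 -0.261 -0.509
  outer loop
   vertex 4.0 2.8 1.8
   vertex 4.8 1.8 3.6
   vertex 3.0 2.0 0.6
  endloop
 endfacet
 facet normal 0.464 0.508 -0.726
  outer loop
   vertex 4.0 2.8 1.8
   vertex 3.0 2.0 0.6
   vertex 3.0 4.0 2.0
  endloop
 endfacet
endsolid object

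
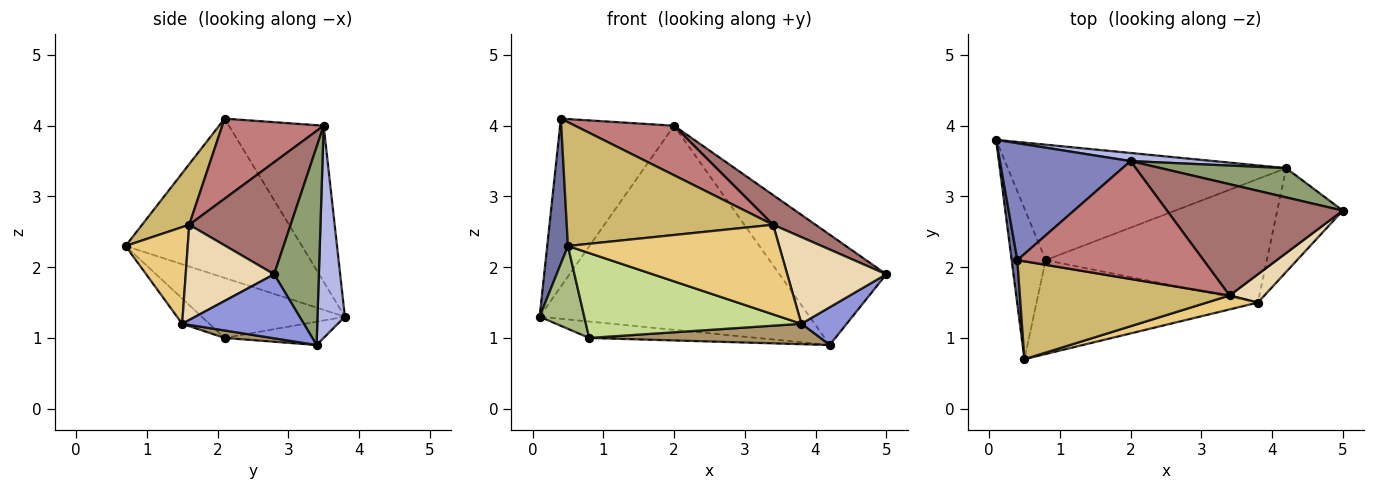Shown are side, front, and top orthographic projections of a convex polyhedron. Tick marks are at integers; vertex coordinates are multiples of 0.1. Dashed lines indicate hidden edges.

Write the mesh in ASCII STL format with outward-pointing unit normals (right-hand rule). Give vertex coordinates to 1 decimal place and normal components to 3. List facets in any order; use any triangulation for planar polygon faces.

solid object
 facet normal -0.993 -0.117 0.036
  outer loop
   vertex 0.4 2.1 4.1
   vertex 0.1 3.8 1.3
   vertex 0.5 0.7 2.3
  endloop
 endfacet
 facet normal -0.564 0.678 0.472
  outer loop
   vertex 2.0 3.5 4.0
   vertex 0.1 3.8 1.3
   vertex 0.4 2.1 4.1
  endloop
 endfacet
 facet normal 0.676 -0.252 -0.692
  outer loop
   vertex 4.2 3.4 0.9
   vertex 5.0 2.8 1.9
   vertex 3.8 1.5 1.2
  endloop
 endfacet
 facet normal 0.101 0.994 0.039
  outer loop
   vertex 4.2 3.4 0.9
   vertex 0.1 3.8 1.3
   vertex 2.0 3.5 4.0
  endloop
 endfacet
 facet normal 0.375 0.896 0.237
  outer loop
   vertex 4.2 3.4 0.9
   vertex 2.0 3.5 4.0
   vertex 5.0 2.8 1.9
  endloop
 endfacet
 facet normal -0.840 -0.262 -0.476
  outer loop
   vertex 0.8 2.1 1.0
   vertex 0.5 0.7 2.3
   vertex 0.1 3.8 1.3
  endloop
 endfacet
 facet normal -0.084 -0.668 -0.739
  outer loop
   vertex 0.8 2.1 1.0
   vertex 3.8 1.5 1.2
   vertex 0.5 0.7 2.3
  endloop
 endfacet
 facet normal -0.083 0.140 -0.987
  outer loop
   vertex 0.8 2.1 1.0
   vertex 0.1 3.8 1.3
   vertex 4.2 3.4 0.9
  endloop
 endfacet
 facet normal 0.033 -0.163 -0.986
  outer loop
   vertex 0.8 2.1 1.0
   vertex 4.2 3.4 0.9
   vertex 3.8 1.5 1.2
  endloop
 endfacet
 facet normal 0.176 -0.772 0.610
  outer loop
   vertex 3.4 1.6 2.6
   vertex 0.4 2.1 4.1
   vertex 0.5 0.7 2.3
  endloop
 endfacet
 facet normal 0.279 -0.949 0.148
  outer loop
   vertex 3.4 1.6 2.6
   vertex 0.5 0.7 2.3
   vertex 3.8 1.5 1.2
  endloop
 endfacet
 facet normal 0.647 -0.725 0.237
  outer loop
   vertex 3.4 1.6 2.6
   vertex 3.8 1.5 1.2
   vertex 5.0 2.8 1.9
  endloop
 endfacet
 facet normal 0.525 -0.220 0.823
  outer loop
   vertex 3.4 1.6 2.6
   vertex 5.0 2.8 1.9
   vertex 2.0 3.5 4.0
  endloop
 endfacet
 facet normal 0.369 -0.360 0.857
  outer loop
   vertex 3.4 1.6 2.6
   vertex 2.0 3.5 4.0
   vertex 0.4 2.1 4.1
  endloop
 endfacet
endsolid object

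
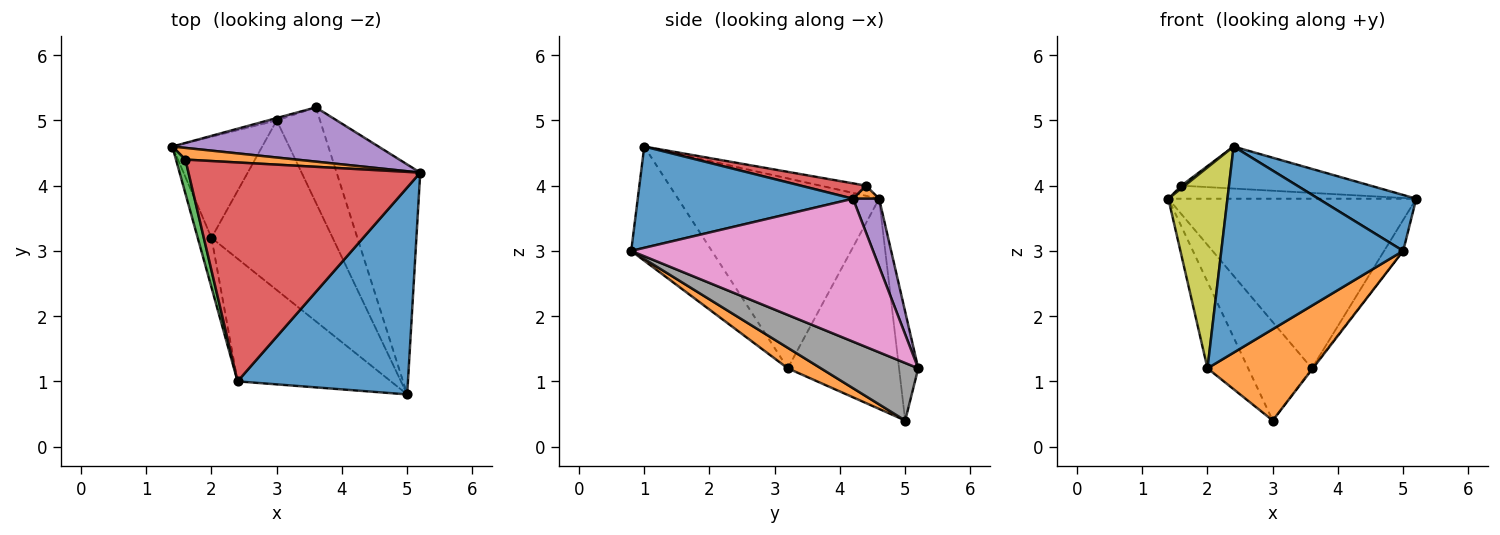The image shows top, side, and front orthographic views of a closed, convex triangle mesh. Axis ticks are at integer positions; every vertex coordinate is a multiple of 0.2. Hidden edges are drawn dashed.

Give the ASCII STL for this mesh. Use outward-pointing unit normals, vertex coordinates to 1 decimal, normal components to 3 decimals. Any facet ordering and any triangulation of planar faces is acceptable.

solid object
 facet normal 0.498 -0.226 0.837
  outer loop
   vertex 5.0 0.8 3.0
   vertex 5.2 4.2 3.8
   vertex 2.4 1.0 4.6
  endloop
 endfacet
 facet normal 0.078 0.743 0.665
  outer loop
   vertex 1.6 4.4 4.0
   vertex 5.2 4.2 3.8
   vertex 1.4 4.6 3.8
  endloop
 endfacet
 facet normal -0.732 -0.052 0.680
  outer loop
   vertex 1.6 4.4 4.0
   vertex 1.4 4.6 3.8
   vertex 2.4 1.0 4.6
  endloop
 endfacet
 facet normal 0.065 0.188 0.980
  outer loop
   vertex 1.6 4.4 4.0
   vertex 2.4 1.0 4.6
   vertex 5.2 4.2 3.8
  endloop
 endfacet
 facet normal 0.100 0.948 0.303
  outer loop
   vertex 3.6 5.2 1.2
   vertex 1.4 4.6 3.8
   vertex 5.2 4.2 3.8
  endloop
 endfacet
 facet normal -0.288 0.957 -0.023
  outer loop
   vertex 3.6 5.2 1.2
   vertex 3.0 5.0 0.4
   vertex 1.4 4.6 3.8
  endloop
 endfacet
 facet normal 0.861 0.068 -0.504
  outer loop
   vertex 3.6 5.2 1.2
   vertex 5.2 4.2 3.8
   vertex 5.0 0.8 3.0
  endloop
 endfacet
 facet normal 0.799 0.008 -0.601
  outer loop
   vertex 3.6 5.2 1.2
   vertex 5.0 0.8 3.0
   vertex 3.0 5.0 0.4
  endloop
 endfacet
 facet normal -0.957 -0.281 -0.069
  outer loop
   vertex 2.0 3.2 1.2
   vertex 2.4 1.0 4.6
   vertex 1.4 4.6 3.8
  endloop
 endfacet
 facet normal -0.872 0.319 -0.373
  outer loop
   vertex 2.0 3.2 1.2
   vertex 1.4 4.6 3.8
   vertex 3.0 5.0 0.4
  endloop
 endfacet
 facet normal -0.356 -0.803 -0.478
  outer loop
   vertex 2.0 3.2 1.2
   vertex 5.0 0.8 3.0
   vertex 2.4 1.0 4.6
  endloop
 endfacet
 facet normal 0.147 -0.469 -0.871
  outer loop
   vertex 2.0 3.2 1.2
   vertex 3.0 5.0 0.4
   vertex 5.0 0.8 3.0
  endloop
 endfacet
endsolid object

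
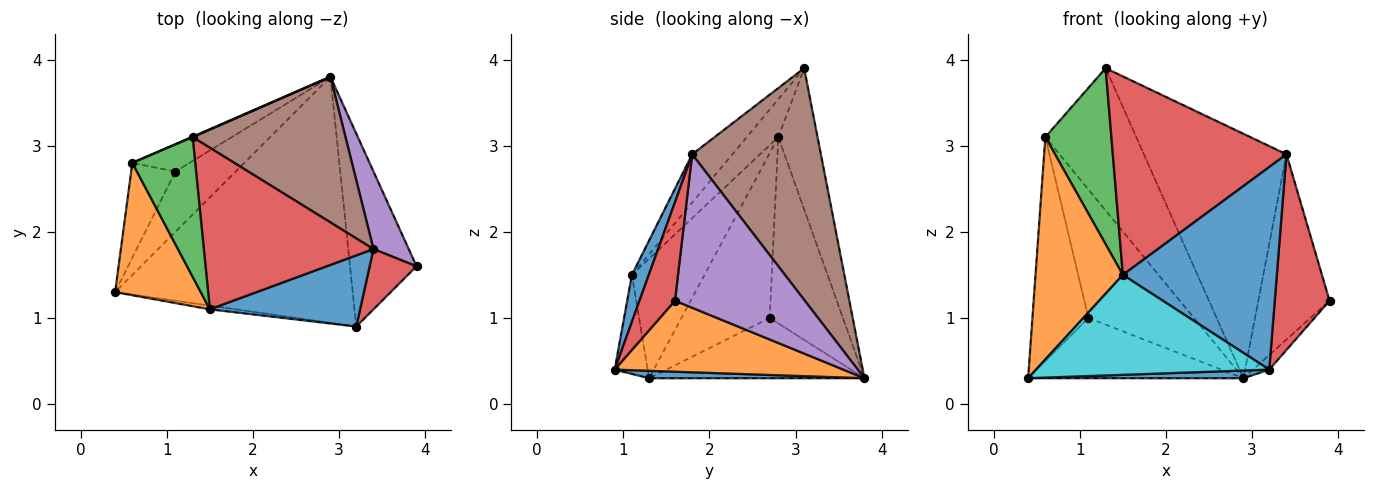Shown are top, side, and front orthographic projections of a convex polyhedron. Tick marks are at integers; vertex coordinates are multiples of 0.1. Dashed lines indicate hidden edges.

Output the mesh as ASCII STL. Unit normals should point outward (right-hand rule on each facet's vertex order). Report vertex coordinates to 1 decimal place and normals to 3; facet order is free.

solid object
 facet normal 0.031 -0.031 -0.999
  outer loop
   vertex 3.2 0.9 0.4
   vertex 0.4 1.3 0.3
   vertex 2.9 3.8 0.3
  endloop
 endfacet
 facet normal 0.729 0.052 -0.683
  outer loop
   vertex 3.2 0.9 0.4
   vertex 2.9 3.8 0.3
   vertex 3.9 1.6 1.2
  endloop
 endfacet
 facet normal -0.396 0.918 0.002
  outer loop
   vertex 0.6 2.8 3.1
   vertex 1.3 3.1 3.9
   vertex 2.9 3.8 0.3
  endloop
 endfacet
 facet normal 0.526 -0.813 0.250
  outer loop
   vertex 3.4 1.8 2.9
   vertex 3.2 0.9 0.4
   vertex 3.9 1.6 1.2
  endloop
 endfacet
 facet normal 0.860 0.471 0.197
  outer loop
   vertex 3.4 1.8 2.9
   vertex 3.9 1.6 1.2
   vertex 2.9 3.8 0.3
  endloop
 endfacet
 facet normal 0.613 0.679 0.404
  outer loop
   vertex 3.4 1.8 2.9
   vertex 2.9 3.8 0.3
   vertex 1.3 3.1 3.9
  endloop
 endfacet
 facet normal -0.577 0.577 -0.577
  outer loop
   vertex 1.1 2.7 1.0
   vertex 2.9 3.8 0.3
   vertex 0.4 1.3 0.3
  endloop
 endfacet
 facet normal -0.824 0.522 -0.221
  outer loop
   vertex 1.1 2.7 1.0
   vertex 0.4 1.3 0.3
   vertex 0.6 2.8 3.1
  endloop
 endfacet
 facet normal -0.562 0.809 -0.172
  outer loop
   vertex 1.1 2.7 1.0
   vertex 0.6 2.8 3.1
   vertex 2.9 3.8 0.3
  endloop
 endfacet
 facet normal -0.140 -0.989 -0.037
  outer loop
   vertex 1.5 1.1 1.5
   vertex 0.4 1.3 0.3
   vertex 3.2 0.9 0.4
  endloop
 endfacet
 facet normal 0.103 -0.938 0.330
  outer loop
   vertex 1.5 1.1 1.5
   vertex 3.2 0.9 0.4
   vertex 3.4 1.8 2.9
  endloop
 endfacet
 facet normal -0.581 -0.699 0.416
  outer loop
   vertex 1.5 1.1 1.5
   vertex 0.6 2.8 3.1
   vertex 0.4 1.3 0.3
  endloop
 endfacet
 facet normal -0.351 -0.734 0.582
  outer loop
   vertex 1.5 1.1 1.5
   vertex 1.3 3.1 3.9
   vertex 0.6 2.8 3.1
  endloop
 endfacet
 facet normal -0.177 -0.763 0.621
  outer loop
   vertex 1.5 1.1 1.5
   vertex 3.4 1.8 2.9
   vertex 1.3 3.1 3.9
  endloop
 endfacet
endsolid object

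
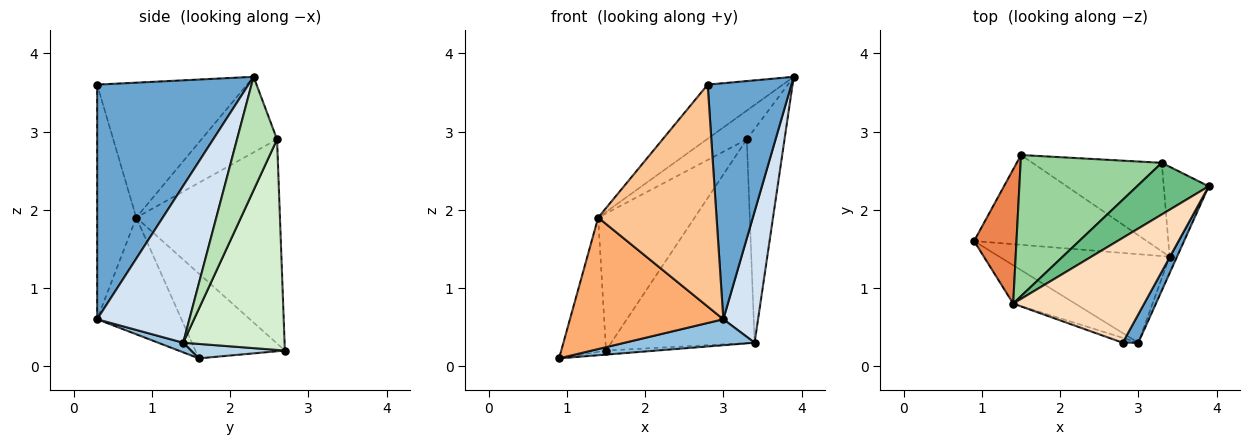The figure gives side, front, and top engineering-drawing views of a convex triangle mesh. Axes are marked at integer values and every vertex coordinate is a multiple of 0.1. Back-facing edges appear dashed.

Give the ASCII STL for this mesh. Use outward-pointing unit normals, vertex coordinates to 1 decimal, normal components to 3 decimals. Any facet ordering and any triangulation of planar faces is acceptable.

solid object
 facet normal 0.873 -0.483 0.058
  outer loop
   vertex 2.8 0.3 3.6
   vertex 3.0 0.3 0.6
   vertex 3.9 2.3 3.7
  endloop
 endfacet
 facet normal 0.054 -0.281 -0.958
  outer loop
   vertex 3.4 1.4 0.3
   vertex 3.0 0.3 0.6
   vertex 0.9 1.6 0.1
  endloop
 endfacet
 facet normal 0.083 0.045 -0.996
  outer loop
   vertex 3.4 1.4 0.3
   vertex 0.9 1.6 0.1
   vertex 1.5 2.7 0.2
  endloop
 endfacet
 facet normal 0.935 -0.352 -0.044
  outer loop
   vertex 3.4 1.4 0.3
   vertex 3.9 2.3 3.7
   vertex 3.0 0.3 0.6
  endloop
 endfacet
 facet normal -0.816 0.408 0.408
  outer loop
   vertex 1.4 0.8 1.9
   vertex 1.5 2.7 0.2
   vertex 0.9 1.6 0.1
  endloop
 endfacet
 facet normal -0.467 -0.849 -0.248
  outer loop
   vertex 1.4 0.8 1.9
   vertex 0.9 1.6 0.1
   vertex 3.0 0.3 0.6
  endloop
 endfacet
 facet normal -0.314 -0.949 -0.021
  outer loop
   vertex 1.4 0.8 1.9
   vertex 3.0 0.3 0.6
   vertex 2.8 0.3 3.6
  endloop
 endfacet
 facet normal -0.675 0.339 0.656
  outer loop
   vertex 1.4 0.8 1.9
   vertex 2.8 0.3 3.6
   vertex 3.9 2.3 3.7
  endloop
 endfacet
 facet normal -0.677 0.358 0.642
  outer loop
   vertex 3.3 2.6 2.9
   vertex 1.4 0.8 1.9
   vertex 3.9 2.3 3.7
  endloop
 endfacet
 facet normal -0.720 0.483 0.498
  outer loop
   vertex 3.3 2.6 2.9
   vertex 1.5 2.7 0.2
   vertex 1.4 0.8 1.9
  endloop
 endfacet
 facet normal 0.699 0.659 -0.277
  outer loop
   vertex 3.3 2.6 2.9
   vertex 3.9 2.3 3.7
   vertex 3.4 1.4 0.3
  endloop
 endfacet
 facet normal 0.544 0.770 -0.334
  outer loop
   vertex 3.3 2.6 2.9
   vertex 3.4 1.4 0.3
   vertex 1.5 2.7 0.2
  endloop
 endfacet
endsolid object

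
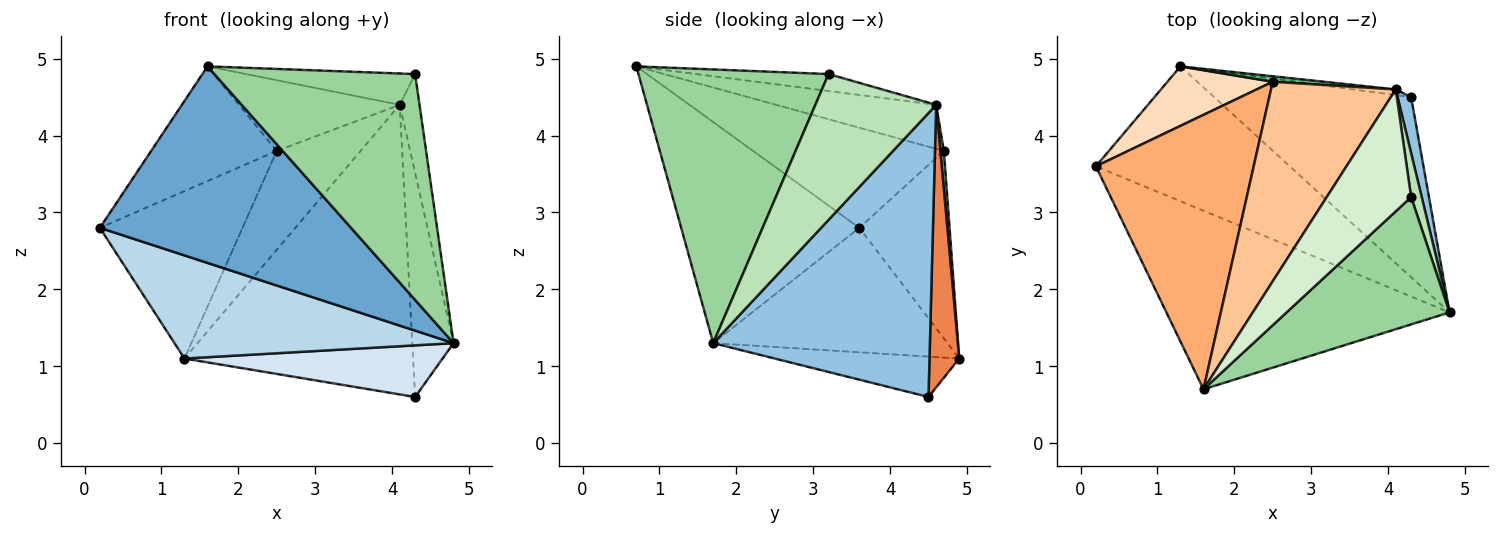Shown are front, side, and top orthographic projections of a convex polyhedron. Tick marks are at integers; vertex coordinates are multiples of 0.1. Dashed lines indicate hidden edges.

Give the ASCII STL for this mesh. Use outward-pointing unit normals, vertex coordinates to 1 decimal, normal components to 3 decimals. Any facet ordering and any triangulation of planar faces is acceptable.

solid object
 facet normal -0.465 -0.655 -0.595
  outer loop
   vertex 1.6 0.7 4.9
   vertex 0.2 3.6 2.8
   vertex 4.8 1.7 1.3
  endloop
 endfacet
 facet normal 0.981 0.187 0.047
  outer loop
   vertex 4.1 4.6 4.4
   vertex 4.8 1.7 1.3
   vertex 4.3 4.5 0.6
  endloop
 endfacet
 facet normal -0.454 -0.541 -0.708
  outer loop
   vertex 1.3 4.9 1.1
   vertex 4.8 1.7 1.3
   vertex 0.2 3.6 2.8
  endloop
 endfacet
 facet normal -0.193 -0.270 -0.943
  outer loop
   vertex 1.3 4.9 1.1
   vertex 4.3 4.5 0.6
   vertex 4.8 1.7 1.3
  endloop
 endfacet
 facet normal 0.129 0.991 -0.019
  outer loop
   vertex 1.3 4.9 1.1
   vertex 4.1 4.6 4.4
   vertex 4.3 4.5 0.6
  endloop
 endfacet
 facet normal -0.505 0.333 0.796
  outer loop
   vertex 2.5 4.7 3.8
   vertex 0.2 3.6 2.8
   vertex 1.6 0.7 4.9
  endloop
 endfacet
 facet normal -0.316 0.317 0.894
  outer loop
   vertex 2.5 4.7 3.8
   vertex 1.6 0.7 4.9
   vertex 4.1 4.6 4.4
  endloop
 endfacet
 facet normal -0.512 0.809 0.288
  outer loop
   vertex 2.5 4.7 3.8
   vertex 1.3 4.9 1.1
   vertex 0.2 3.6 2.8
  endloop
 endfacet
 facet normal 0.042 0.998 0.055
  outer loop
   vertex 2.5 4.7 3.8
   vertex 4.1 4.6 4.4
   vertex 1.3 4.9 1.1
  endloop
 endfacet
 facet normal 0.636 -0.672 0.379
  outer loop
   vertex 4.3 3.2 4.8
   vertex 1.6 0.7 4.9
   vertex 4.8 1.7 1.3
  endloop
 endfacet
 facet normal 0.984 0.161 0.072
  outer loop
   vertex 4.3 3.2 4.8
   vertex 4.8 1.7 1.3
   vertex 4.1 4.6 4.4
  endloop
 endfacet
 facet normal -0.191 0.244 0.951
  outer loop
   vertex 4.3 3.2 4.8
   vertex 4.1 4.6 4.4
   vertex 1.6 0.7 4.9
  endloop
 endfacet
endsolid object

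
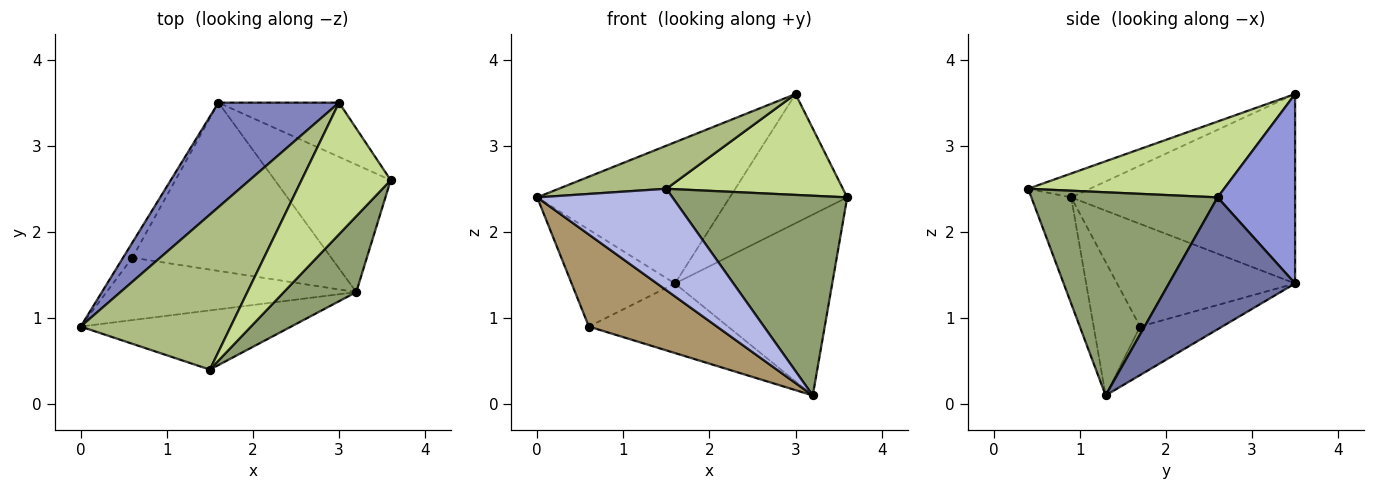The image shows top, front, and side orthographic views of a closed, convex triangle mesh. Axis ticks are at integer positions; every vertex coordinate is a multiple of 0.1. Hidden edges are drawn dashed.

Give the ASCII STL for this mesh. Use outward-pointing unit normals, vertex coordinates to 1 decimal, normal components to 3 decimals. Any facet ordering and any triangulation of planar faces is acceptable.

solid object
 facet normal 0.548 0.684 -0.482
  outer loop
   vertex 3.2 1.3 0.1
   vertex 1.6 3.5 1.4
   vertex 3.6 2.6 2.4
  endloop
 endfacet
 facet normal -0.683 0.587 0.435
  outer loop
   vertex 3.0 3.5 3.6
   vertex 1.6 3.5 1.4
   vertex 0.0 0.9 2.4
  endloop
 endfacet
 facet normal 0.520 0.788 -0.331
  outer loop
   vertex 3.0 3.5 3.6
   vertex 3.6 2.6 2.4
   vertex 1.6 3.5 1.4
  endloop
 endfacet
 facet normal -0.246 -0.837 -0.488
  outer loop
   vertex 1.5 0.4 2.5
   vertex 0.0 0.9 2.4
   vertex 3.2 1.3 0.1
  endloop
 endfacet
 facet normal 0.706 -0.662 0.252
  outer loop
   vertex 1.5 0.4 2.5
   vertex 3.2 1.3 0.1
   vertex 3.6 2.6 2.4
  endloop
 endfacet
 facet normal -0.152 -0.265 0.952
  outer loop
   vertex 1.5 0.4 2.5
   vertex 3.0 3.5 3.6
   vertex 0.0 0.9 2.4
  endloop
 endfacet
 facet normal 0.559 -0.504 0.658
  outer loop
   vertex 1.5 0.4 2.5
   vertex 3.6 2.6 2.4
   vertex 3.0 3.5 3.6
  endloop
 endfacet
 facet normal -0.862 0.501 -0.078
  outer loop
   vertex 0.6 1.7 0.9
   vertex 0.0 0.9 2.4
   vertex 1.6 3.5 1.4
  endloop
 endfacet
 facet normal -0.287 -0.793 -0.538
  outer loop
   vertex 0.6 1.7 0.9
   vertex 3.2 1.3 0.1
   vertex 0.0 0.9 2.4
  endloop
 endfacet
 facet normal -0.220 0.373 -0.901
  outer loop
   vertex 0.6 1.7 0.9
   vertex 1.6 3.5 1.4
   vertex 3.2 1.3 0.1
  endloop
 endfacet
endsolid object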